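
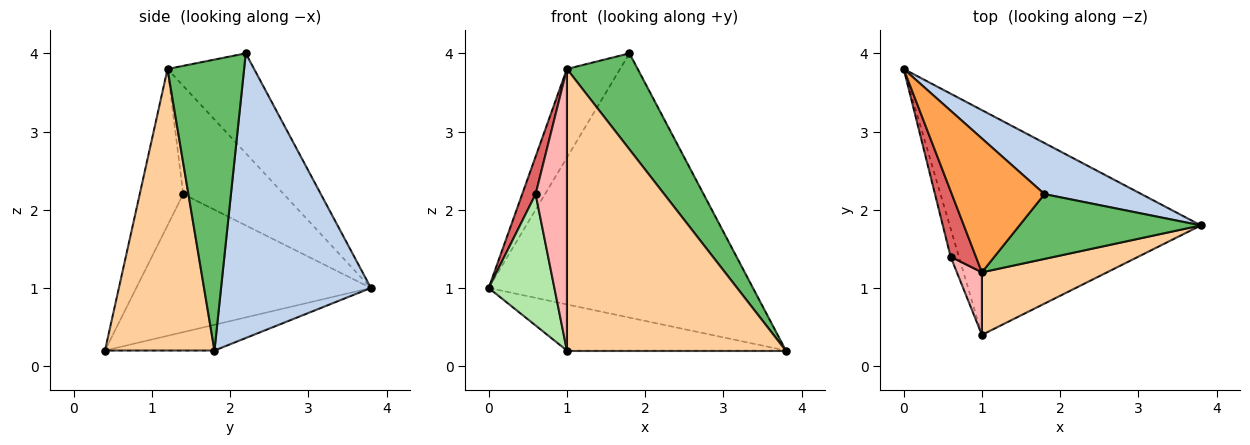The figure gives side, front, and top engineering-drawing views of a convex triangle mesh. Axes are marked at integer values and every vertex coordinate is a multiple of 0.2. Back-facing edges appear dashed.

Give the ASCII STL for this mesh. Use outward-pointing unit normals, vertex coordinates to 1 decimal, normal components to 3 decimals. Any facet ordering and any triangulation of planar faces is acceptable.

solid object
 facet normal -0.100 0.200 -0.975
  outer loop
   vertex 1.0 0.4 0.2
   vertex 0.0 3.8 1.0
   vertex 3.8 1.8 0.2
  endloop
 endfacet
 facet normal 0.486 0.858 0.166
  outer loop
   vertex 1.8 2.2 4.0
   vertex 3.8 1.8 0.2
   vertex 0.0 3.8 1.0
  endloop
 endfacet
 facet normal -0.668 0.411 0.620
  outer loop
   vertex 1.0 1.2 3.8
   vertex 1.8 2.2 4.0
   vertex 0.0 3.8 1.0
  endloop
 endfacet
 facet normal 0.439 -0.877 0.195
  outer loop
   vertex 1.0 1.2 3.8
   vertex 1.0 0.4 0.2
   vertex 3.8 1.8 0.2
  endloop
 endfacet
 facet normal 0.668 -0.617 0.416
  outer loop
   vertex 1.0 1.2 3.8
   vertex 3.8 1.8 0.2
   vertex 1.8 2.2 4.0
  endloop
 endfacet
 facet normal -0.961 -0.269 -0.058
  outer loop
   vertex 0.6 1.4 2.2
   vertex 0.0 3.8 1.0
   vertex 1.0 0.4 0.2
  endloop
 endfacet
 facet normal -0.966 -0.129 0.225
  outer loop
   vertex 0.6 1.4 2.2
   vertex 1.0 1.2 3.8
   vertex 0.0 3.8 1.0
  endloop
 endfacet
 facet normal -0.805 -0.579 0.129
  outer loop
   vertex 0.6 1.4 2.2
   vertex 1.0 0.4 0.2
   vertex 1.0 1.2 3.8
  endloop
 endfacet
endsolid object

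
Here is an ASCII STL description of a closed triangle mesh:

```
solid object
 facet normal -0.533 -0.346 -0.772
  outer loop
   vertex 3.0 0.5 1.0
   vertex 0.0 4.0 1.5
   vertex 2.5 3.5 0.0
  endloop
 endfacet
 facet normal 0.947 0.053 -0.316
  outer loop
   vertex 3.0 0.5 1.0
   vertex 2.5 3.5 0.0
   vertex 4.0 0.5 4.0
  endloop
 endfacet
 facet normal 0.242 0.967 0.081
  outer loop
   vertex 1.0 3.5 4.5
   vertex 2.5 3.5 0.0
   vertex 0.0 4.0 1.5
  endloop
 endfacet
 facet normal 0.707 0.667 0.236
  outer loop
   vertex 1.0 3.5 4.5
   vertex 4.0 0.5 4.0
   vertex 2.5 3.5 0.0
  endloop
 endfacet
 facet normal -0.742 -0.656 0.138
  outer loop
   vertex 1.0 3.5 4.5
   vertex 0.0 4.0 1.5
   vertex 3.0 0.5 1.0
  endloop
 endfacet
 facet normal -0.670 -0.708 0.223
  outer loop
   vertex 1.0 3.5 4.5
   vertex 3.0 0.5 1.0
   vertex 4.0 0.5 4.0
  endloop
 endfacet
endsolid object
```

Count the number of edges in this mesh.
9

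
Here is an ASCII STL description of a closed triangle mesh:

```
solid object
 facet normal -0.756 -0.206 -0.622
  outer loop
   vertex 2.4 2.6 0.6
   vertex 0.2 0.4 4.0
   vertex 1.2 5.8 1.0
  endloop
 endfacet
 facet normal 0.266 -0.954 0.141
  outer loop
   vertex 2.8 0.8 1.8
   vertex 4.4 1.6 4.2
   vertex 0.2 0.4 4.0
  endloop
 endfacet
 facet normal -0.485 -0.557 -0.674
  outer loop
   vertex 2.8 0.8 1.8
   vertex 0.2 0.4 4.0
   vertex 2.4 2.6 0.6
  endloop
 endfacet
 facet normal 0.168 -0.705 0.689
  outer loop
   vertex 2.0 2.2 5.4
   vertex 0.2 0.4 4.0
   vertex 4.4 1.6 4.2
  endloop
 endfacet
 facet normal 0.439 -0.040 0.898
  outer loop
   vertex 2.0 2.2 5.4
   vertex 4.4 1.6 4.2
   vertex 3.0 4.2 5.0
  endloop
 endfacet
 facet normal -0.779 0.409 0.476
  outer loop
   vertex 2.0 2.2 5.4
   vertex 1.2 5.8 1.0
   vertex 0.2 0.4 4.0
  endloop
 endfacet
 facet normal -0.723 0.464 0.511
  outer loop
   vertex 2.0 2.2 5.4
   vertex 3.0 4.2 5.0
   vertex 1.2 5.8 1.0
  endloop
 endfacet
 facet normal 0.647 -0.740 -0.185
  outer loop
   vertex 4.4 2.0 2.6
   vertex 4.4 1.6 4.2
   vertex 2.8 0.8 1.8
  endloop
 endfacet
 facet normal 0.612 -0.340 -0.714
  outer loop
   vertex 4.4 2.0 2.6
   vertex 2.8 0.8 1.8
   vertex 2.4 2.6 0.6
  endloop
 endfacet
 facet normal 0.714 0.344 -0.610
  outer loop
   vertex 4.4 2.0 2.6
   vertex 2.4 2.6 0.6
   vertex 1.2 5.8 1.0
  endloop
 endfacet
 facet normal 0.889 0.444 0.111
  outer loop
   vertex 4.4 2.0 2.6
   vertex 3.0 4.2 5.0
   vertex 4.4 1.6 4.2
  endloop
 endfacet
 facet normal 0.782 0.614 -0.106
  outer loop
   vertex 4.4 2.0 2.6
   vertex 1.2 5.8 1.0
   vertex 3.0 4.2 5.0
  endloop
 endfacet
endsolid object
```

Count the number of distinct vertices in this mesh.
8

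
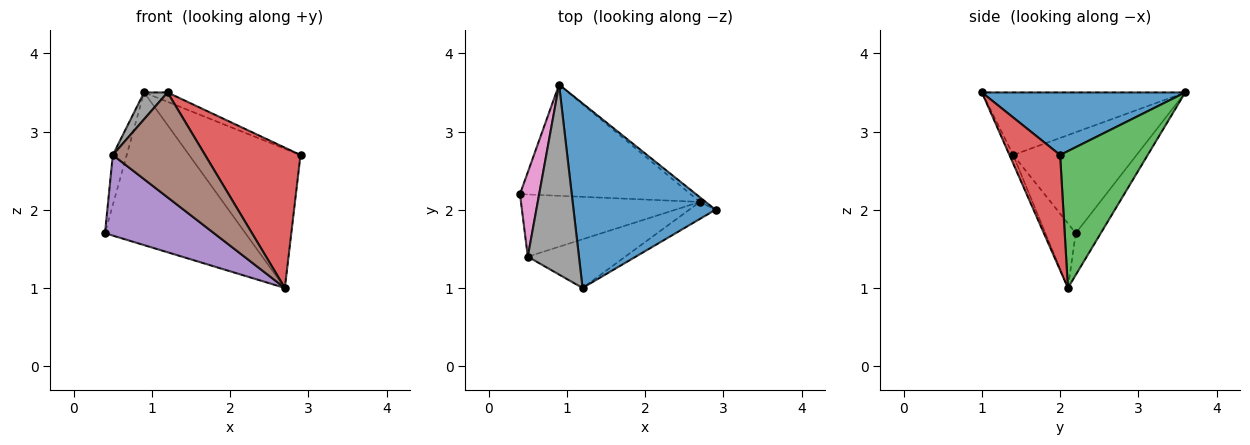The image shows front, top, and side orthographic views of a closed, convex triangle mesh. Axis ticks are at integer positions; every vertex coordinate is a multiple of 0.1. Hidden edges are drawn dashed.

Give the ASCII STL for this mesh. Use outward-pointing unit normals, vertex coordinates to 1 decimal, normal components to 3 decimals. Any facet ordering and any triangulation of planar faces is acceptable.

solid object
 facet normal 0.403 0.046 0.914
  outer loop
   vertex 1.2 1.0 3.5
   vertex 2.9 2.0 2.7
   vertex 0.9 3.6 3.5
  endloop
 endfacet
 facet normal -0.143 0.800 -0.583
  outer loop
   vertex 2.7 2.1 1.0
   vertex 0.4 2.2 1.7
   vertex 0.9 3.6 3.5
  endloop
 endfacet
 facet normal 0.618 0.786 -0.026
  outer loop
   vertex 2.7 2.1 1.0
   vertex 0.9 3.6 3.5
   vertex 2.9 2.0 2.7
  endloop
 endfacet
 facet normal 0.466 -0.878 -0.107
  outer loop
   vertex 2.7 2.1 1.0
   vertex 2.9 2.0 2.7
   vertex 1.2 1.0 3.5
  endloop
 endfacet
 facet normal -0.215 -0.773 -0.597
  outer loop
   vertex 0.5 1.4 2.7
   vertex 0.4 2.2 1.7
   vertex 2.7 2.1 1.0
  endloop
 endfacet
 facet normal -0.037 -0.906 -0.421
  outer loop
   vertex 0.5 1.4 2.7
   vertex 2.7 2.1 1.0
   vertex 1.2 1.0 3.5
  endloop
 endfacet
 facet normal -0.976 0.110 0.186
  outer loop
   vertex 0.5 1.4 2.7
   vertex 0.9 3.6 3.5
   vertex 0.4 2.2 1.7
  endloop
 endfacet
 facet normal -0.771 -0.089 0.630
  outer loop
   vertex 0.5 1.4 2.7
   vertex 1.2 1.0 3.5
   vertex 0.9 3.6 3.5
  endloop
 endfacet
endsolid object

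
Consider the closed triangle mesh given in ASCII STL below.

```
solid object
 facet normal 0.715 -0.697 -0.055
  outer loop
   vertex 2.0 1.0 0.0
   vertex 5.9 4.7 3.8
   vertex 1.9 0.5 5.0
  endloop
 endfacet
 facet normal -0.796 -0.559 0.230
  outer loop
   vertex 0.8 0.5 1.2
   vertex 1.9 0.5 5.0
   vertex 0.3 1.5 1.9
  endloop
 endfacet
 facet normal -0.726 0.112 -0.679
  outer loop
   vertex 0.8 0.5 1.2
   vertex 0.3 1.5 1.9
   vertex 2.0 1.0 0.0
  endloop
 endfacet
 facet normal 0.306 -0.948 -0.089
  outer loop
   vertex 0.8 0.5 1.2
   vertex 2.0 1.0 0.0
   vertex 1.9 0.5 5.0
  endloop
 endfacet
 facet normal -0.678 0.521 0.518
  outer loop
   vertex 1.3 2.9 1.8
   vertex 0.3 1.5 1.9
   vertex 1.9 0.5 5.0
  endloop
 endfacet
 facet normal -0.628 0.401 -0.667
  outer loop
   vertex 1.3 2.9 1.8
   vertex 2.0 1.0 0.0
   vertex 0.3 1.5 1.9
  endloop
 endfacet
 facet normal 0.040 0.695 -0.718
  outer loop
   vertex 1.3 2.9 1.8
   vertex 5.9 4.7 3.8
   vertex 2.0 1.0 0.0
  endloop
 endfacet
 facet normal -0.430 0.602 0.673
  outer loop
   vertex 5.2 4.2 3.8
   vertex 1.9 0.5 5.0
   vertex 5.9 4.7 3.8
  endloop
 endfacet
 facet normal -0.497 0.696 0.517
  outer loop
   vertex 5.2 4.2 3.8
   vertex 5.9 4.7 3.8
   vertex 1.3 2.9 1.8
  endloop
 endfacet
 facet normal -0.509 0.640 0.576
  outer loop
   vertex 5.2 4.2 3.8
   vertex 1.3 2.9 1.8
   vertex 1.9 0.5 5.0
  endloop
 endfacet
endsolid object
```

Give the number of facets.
10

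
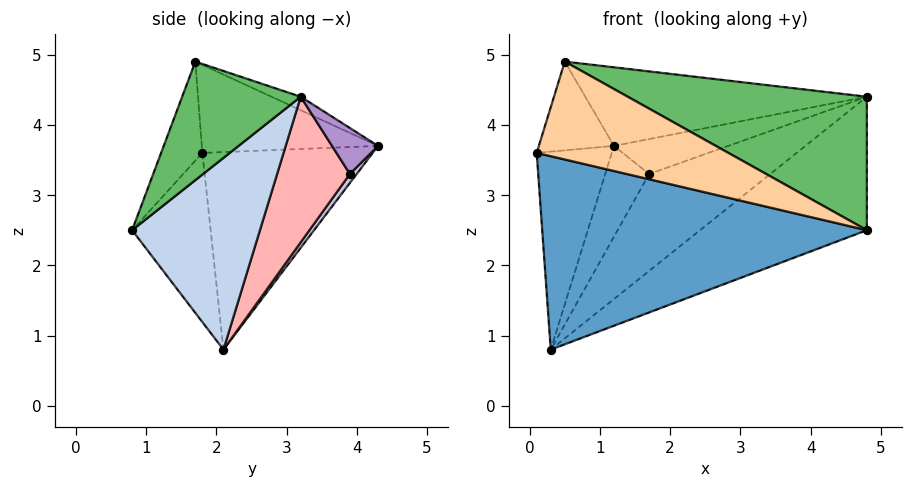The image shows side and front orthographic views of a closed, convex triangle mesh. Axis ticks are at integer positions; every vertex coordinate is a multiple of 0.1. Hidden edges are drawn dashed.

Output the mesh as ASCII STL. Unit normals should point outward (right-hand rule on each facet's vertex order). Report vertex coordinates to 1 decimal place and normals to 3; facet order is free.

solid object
 facet normal -0.233 -0.965 -0.120
  outer loop
   vertex 0.3 2.1 0.8
   vertex 4.8 0.8 2.5
   vertex 0.1 1.8 3.6
  endloop
 endfacet
 facet normal 0.429 0.561 -0.708
  outer loop
   vertex 0.3 2.1 0.8
   vertex 4.8 3.2 4.4
   vertex 4.8 0.8 2.5
  endloop
 endfacet
 facet normal -0.915 0.403 -0.022
  outer loop
   vertex 1.2 4.3 3.7
   vertex 0.3 2.1 0.8
   vertex 0.1 1.8 3.6
  endloop
 endfacet
 facet normal -0.210 -0.978 -0.010
  outer loop
   vertex 0.5 1.7 4.9
   vertex 0.1 1.8 3.6
   vertex 4.8 0.8 2.5
  endloop
 endfacet
 facet normal 0.294 -0.593 0.749
  outer loop
   vertex 0.5 1.7 4.9
   vertex 4.8 0.8 2.5
   vertex 4.8 3.2 4.4
  endloop
 endfacet
 facet normal -0.878 0.374 0.299
  outer loop
   vertex 0.5 1.7 4.9
   vertex 1.2 4.3 3.7
   vertex 0.1 1.8 3.6
  endloop
 endfacet
 facet normal -0.045 0.429 0.902
  outer loop
   vertex 0.5 1.7 4.9
   vertex 4.8 3.2 4.4
   vertex 1.2 4.3 3.7
  endloop
 endfacet
 facet normal 0.382 0.635 -0.671
  outer loop
   vertex 1.7 3.9 3.3
   vertex 4.8 3.2 4.4
   vertex 0.3 2.1 0.8
  endloop
 endfacet
 facet normal 0.339 0.842 -0.419
  outer loop
   vertex 1.7 3.9 3.3
   vertex 1.2 4.3 3.7
   vertex 4.8 3.2 4.4
  endloop
 endfacet
 facet normal 0.120 0.773 -0.623
  outer loop
   vertex 1.7 3.9 3.3
   vertex 0.3 2.1 0.8
   vertex 1.2 4.3 3.7
  endloop
 endfacet
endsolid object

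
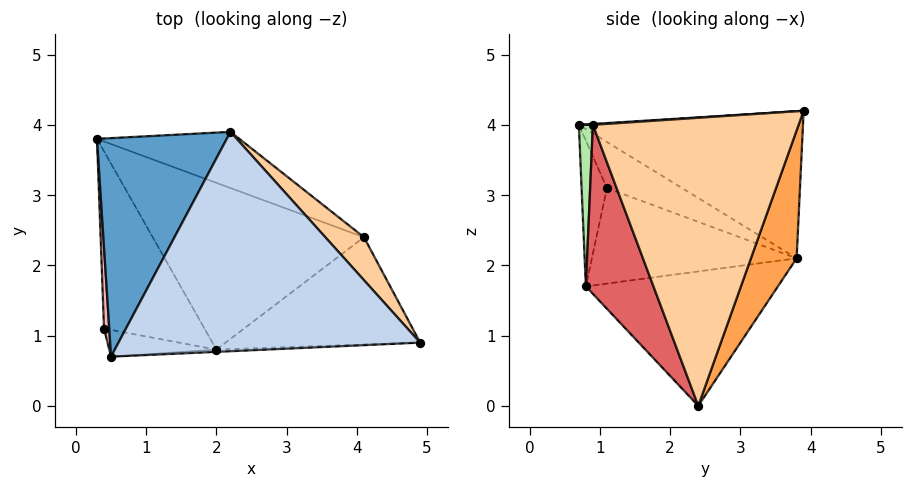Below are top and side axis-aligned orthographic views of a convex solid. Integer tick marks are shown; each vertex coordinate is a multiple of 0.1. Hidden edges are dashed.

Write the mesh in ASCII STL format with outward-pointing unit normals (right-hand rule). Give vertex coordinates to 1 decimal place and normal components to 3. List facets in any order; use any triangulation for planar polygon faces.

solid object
 facet normal -0.706 0.336 0.623
  outer loop
   vertex 2.2 3.9 4.2
   vertex 0.3 3.8 2.1
   vertex 0.5 0.7 4.0
  endloop
 endfacet
 facet normal 0.003 -0.064 0.998
  outer loop
   vertex 2.2 3.9 4.2
   vertex 0.5 0.7 4.0
   vertex 4.9 0.9 4.0
  endloop
 endfacet
 facet normal 0.216 0.946 -0.240
  outer loop
   vertex 2.2 3.9 4.2
   vertex 4.1 2.4 0.0
   vertex 0.3 3.8 2.1
  endloop
 endfacet
 facet normal 0.743 0.662 0.100
  outer loop
   vertex 2.2 3.9 4.2
   vertex 4.9 0.9 4.0
   vertex 4.1 2.4 0.0
  endloop
 endfacet
 facet normal -0.527 -0.188 -0.829
  outer loop
   vertex 2.0 0.8 1.7
   vertex 0.3 3.8 2.1
   vertex 4.1 2.4 0.0
  endloop
 endfacet
 facet normal 0.045 -0.999 -0.014
  outer loop
   vertex 2.0 0.8 1.7
   vertex 4.9 0.9 4.0
   vertex 0.5 0.7 4.0
  endloop
 endfacet
 facet normal 0.338 -0.857 -0.389
  outer loop
   vertex 2.0 0.8 1.7
   vertex 4.1 2.4 0.0
   vertex 4.9 0.9 4.0
  endloop
 endfacet
 facet normal -0.994 0.005 0.113
  outer loop
   vertex 0.4 1.1 3.1
   vertex 0.5 0.7 4.0
   vertex 0.3 3.8 2.1
  endloop
 endfacet
 facet normal -0.661 -0.282 -0.695
  outer loop
   vertex 0.4 1.1 3.1
   vertex 0.3 3.8 2.1
   vertex 2.0 0.8 1.7
  endloop
 endfacet
 facet normal -0.440 -0.838 -0.323
  outer loop
   vertex 0.4 1.1 3.1
   vertex 2.0 0.8 1.7
   vertex 0.5 0.7 4.0
  endloop
 endfacet
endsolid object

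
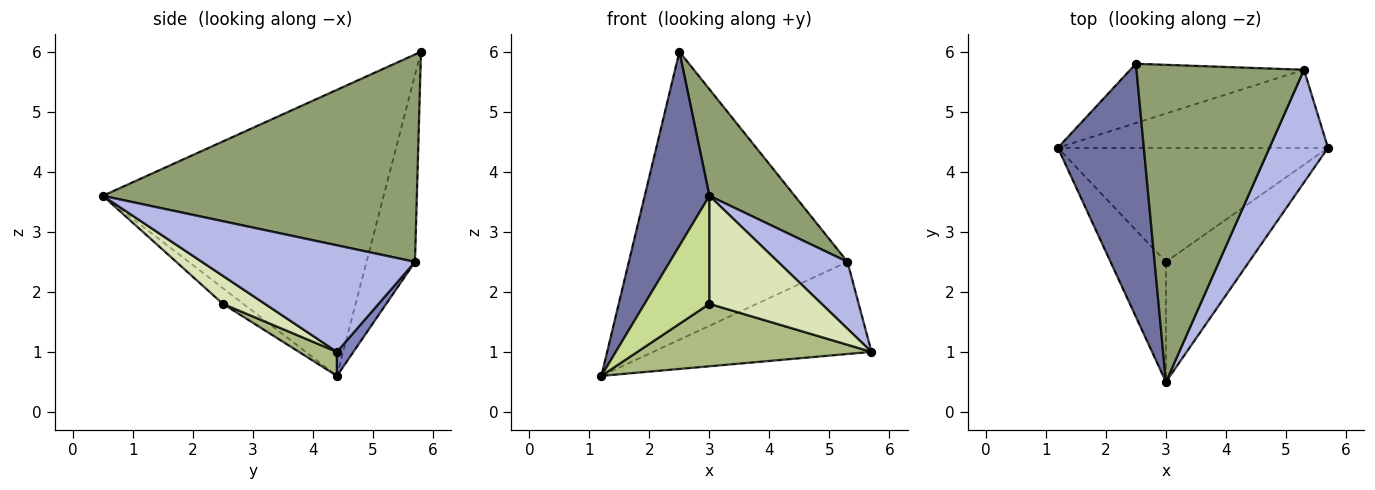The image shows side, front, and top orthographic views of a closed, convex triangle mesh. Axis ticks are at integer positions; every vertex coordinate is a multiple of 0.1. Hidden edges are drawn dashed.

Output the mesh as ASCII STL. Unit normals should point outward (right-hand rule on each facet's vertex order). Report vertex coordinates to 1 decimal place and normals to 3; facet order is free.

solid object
 facet normal -0.935 -0.215 0.281
  outer loop
   vertex 2.5 5.8 6.0
   vertex 1.2 4.4 0.6
   vertex 3.0 0.5 3.6
  endloop
 endfacet
 facet normal 0.057 0.762 -0.645
  outer loop
   vertex 5.3 5.7 2.5
   vertex 5.7 4.4 1.0
   vertex 1.2 4.4 0.6
  endloop
 endfacet
 facet normal -0.212 0.957 -0.197
  outer loop
   vertex 5.3 5.7 2.5
   vertex 1.2 4.4 0.6
   vertex 2.5 5.8 6.0
  endloop
 endfacet
 facet normal 0.843 -0.275 0.463
  outer loop
   vertex 5.3 5.7 2.5
   vertex 3.0 0.5 3.6
   vertex 5.7 4.4 1.0
  endloop
 endfacet
 facet normal 0.761 -0.207 0.615
  outer loop
   vertex 5.3 5.7 2.5
   vertex 2.5 5.8 6.0
   vertex 3.0 0.5 3.6
  endloop
 endfacet
 facet normal 0.078 -0.479 -0.875
  outer loop
   vertex 3.0 2.5 1.8
   vertex 1.2 4.4 0.6
   vertex 5.7 4.4 1.0
  endloop
 endfacet
 facet normal -0.206 -0.655 -0.727
  outer loop
   vertex 3.0 2.5 1.8
   vertex 3.0 0.5 3.6
   vertex 1.2 4.4 0.6
  endloop
 endfacet
 facet normal 0.243 -0.649 -0.721
  outer loop
   vertex 3.0 2.5 1.8
   vertex 5.7 4.4 1.0
   vertex 3.0 0.5 3.6
  endloop
 endfacet
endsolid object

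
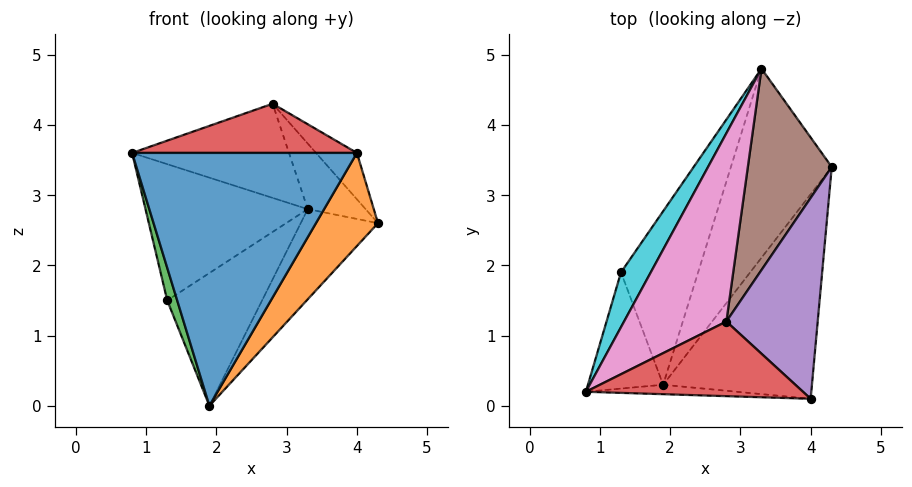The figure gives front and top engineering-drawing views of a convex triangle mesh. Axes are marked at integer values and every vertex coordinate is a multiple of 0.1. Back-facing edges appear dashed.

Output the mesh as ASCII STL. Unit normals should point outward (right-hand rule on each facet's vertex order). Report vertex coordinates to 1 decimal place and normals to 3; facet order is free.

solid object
 facet normal -0.031 -0.999 -0.037
  outer loop
   vertex 1.9 0.3 0.0
   vertex 4.0 0.1 3.6
   vertex 0.8 0.2 3.6
  endloop
 endfacet
 facet normal 0.836 -0.227 -0.500
  outer loop
   vertex 1.9 0.3 0.0
   vertex 4.3 3.4 2.6
   vertex 4.0 0.1 3.6
  endloop
 endfacet
 facet normal -0.952 -0.082 -0.293
  outer loop
   vertex 1.3 1.9 1.5
   vertex 1.9 0.3 0.0
   vertex 0.8 0.2 3.6
  endloop
 endfacet
 facet normal -0.017 -0.550 0.835
  outer loop
   vertex 2.8 1.2 4.3
   vertex 0.8 0.2 3.6
   vertex 4.0 0.1 3.6
  endloop
 endfacet
 facet normal 0.612 0.178 0.770
  outer loop
   vertex 2.8 1.2 4.3
   vertex 4.0 0.1 3.6
   vertex 4.3 3.4 2.6
  endloop
 endfacet
 facet normal 0.529 0.263 0.807
  outer loop
   vertex 3.3 4.8 2.8
   vertex 2.8 1.2 4.3
   vertex 4.3 3.4 2.6
  endloop
 endfacet
 facet normal -0.473 0.394 0.788
  outer loop
   vertex 3.3 4.8 2.8
   vertex 0.8 0.2 3.6
   vertex 2.8 1.2 4.3
  endloop
 endfacet
 facet normal 0.389 0.397 -0.832
  outer loop
   vertex 3.3 4.8 2.8
   vertex 4.3 3.4 2.6
   vertex 1.9 0.3 0.0
  endloop
 endfacet
 facet normal -0.343 0.571 -0.746
  outer loop
   vertex 3.3 4.8 2.8
   vertex 1.9 0.3 0.0
   vertex 1.3 1.9 1.5
  endloop
 endfacet
 facet normal -0.846 0.494 0.199
  outer loop
   vertex 3.3 4.8 2.8
   vertex 1.3 1.9 1.5
   vertex 0.8 0.2 3.6
  endloop
 endfacet
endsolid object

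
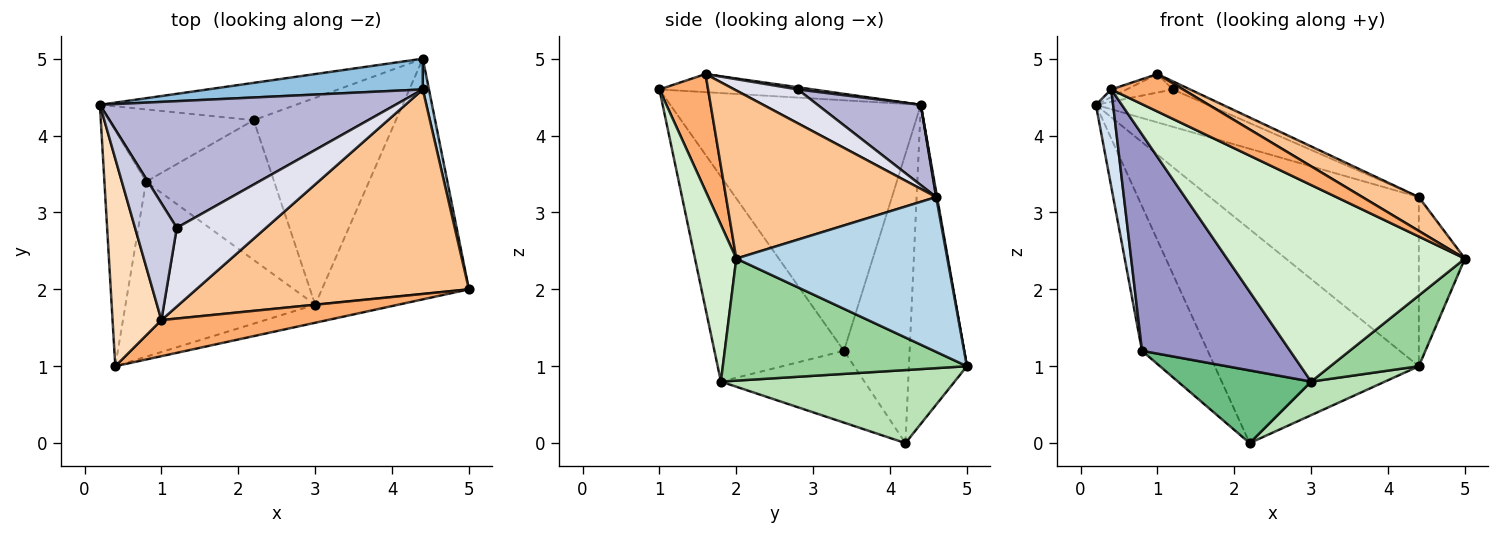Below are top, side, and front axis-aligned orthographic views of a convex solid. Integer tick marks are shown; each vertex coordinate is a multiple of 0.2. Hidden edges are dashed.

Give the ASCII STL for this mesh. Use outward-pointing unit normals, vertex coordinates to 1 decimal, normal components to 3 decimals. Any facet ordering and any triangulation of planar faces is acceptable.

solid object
 facet normal -0.270 0.949 -0.166
  outer loop
   vertex 4.4 5.0 1.0
   vertex 2.2 4.2 0.0
   vertex 0.2 4.4 4.4
  endloop
 endfacet
 facet normal 0.004 0.984 0.179
  outer loop
   vertex 4.4 4.6 3.2
   vertex 4.4 5.0 1.0
   vertex 0.2 4.4 4.4
  endloop
 endfacet
 facet normal 0.976 0.213 0.039
  outer loop
   vertex 4.4 4.6 3.2
   vertex 5.0 2.0 2.4
   vertex 4.4 5.0 1.0
  endloop
 endfacet
 facet normal -0.984 -0.068 -0.163
  outer loop
   vertex 0.8 3.4 1.2
   vertex 0.4 1.0 4.6
   vertex 0.2 4.4 4.4
  endloop
 endfacet
 facet normal -0.667 0.667 -0.333
  outer loop
   vertex 0.8 3.4 1.2
   vertex 0.2 4.4 4.4
   vertex 2.2 4.2 0.0
  endloop
 endfacet
 facet normal 0.439 -0.647 0.624
  outer loop
   vertex 1.0 1.6 4.8
   vertex 0.4 1.0 4.6
   vertex 5.0 2.0 2.4
  endloop
 endfacet
 facet normal 0.520 -0.139 0.843
  outer loop
   vertex 1.0 1.6 4.8
   vertex 5.0 2.0 2.4
   vertex 4.4 4.6 3.2
  endloop
 endfacet
 facet normal -0.347 0.035 0.937
  outer loop
   vertex 1.0 1.6 4.8
   vertex 0.2 4.4 4.4
   vertex 0.4 1.0 4.6
  endloop
 endfacet
 facet normal -0.445 -0.413 -0.795
  outer loop
   vertex 3.0 1.8 0.8
   vertex 0.8 3.4 1.2
   vertex 2.2 4.2 0.0
  endloop
 endfacet
 facet normal 0.622 -0.225 -0.750
  outer loop
   vertex 3.0 1.8 0.8
   vertex 4.4 5.0 1.0
   vertex 5.0 2.0 2.4
  endloop
 endfacet
 facet normal 0.452 -0.143 -0.880
  outer loop
   vertex 3.0 1.8 0.8
   vertex 2.2 4.2 0.0
   vertex 4.4 5.0 1.0
  endloop
 endfacet
 facet normal 0.170 -0.981 -0.090
  outer loop
   vertex 3.0 1.8 0.8
   vertex 5.0 2.0 2.4
   vertex 0.4 1.0 4.6
  endloop
 endfacet
 facet normal -0.562 -0.643 -0.520
  outer loop
   vertex 3.0 1.8 0.8
   vertex 0.4 1.0 4.6
   vertex 0.8 3.4 1.2
  endloop
 endfacet
 facet normal 0.252 0.274 0.928
  outer loop
   vertex 1.2 2.8 4.6
   vertex 4.4 4.6 3.2
   vertex 0.2 4.4 4.4
  endloop
 endfacet
 facet normal 0.052 0.156 0.986
  outer loop
   vertex 1.2 2.8 4.6
   vertex 0.2 4.4 4.4
   vertex 1.0 1.6 4.8
  endloop
 endfacet
 facet normal 0.353 0.096 0.931
  outer loop
   vertex 1.2 2.8 4.6
   vertex 1.0 1.6 4.8
   vertex 4.4 4.6 3.2
  endloop
 endfacet
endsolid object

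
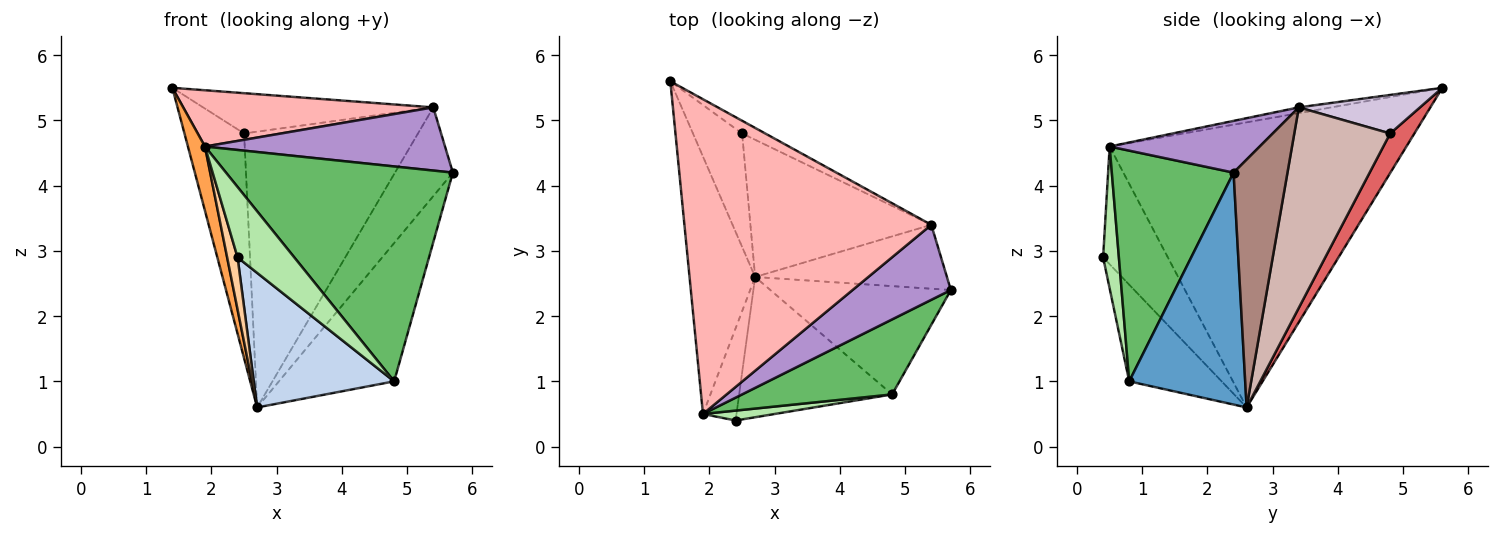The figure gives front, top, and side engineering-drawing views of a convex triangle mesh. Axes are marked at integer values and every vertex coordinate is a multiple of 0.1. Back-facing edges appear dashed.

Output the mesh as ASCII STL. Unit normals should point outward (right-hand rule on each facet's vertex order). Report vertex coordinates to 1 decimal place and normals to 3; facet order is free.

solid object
 facet normal 0.621 0.617 -0.483
  outer loop
   vertex 4.8 0.8 1.0
   vertex 2.7 2.6 0.6
   vertex 5.7 2.4 4.2
  endloop
 endfacet
 facet normal -0.415 -0.630 -0.657
  outer loop
   vertex 4.8 0.8 1.0
   vertex 2.4 0.4 2.9
   vertex 2.7 2.6 0.6
  endloop
 endfacet
 facet normal -0.973 -0.056 -0.224
  outer loop
   vertex 1.9 0.5 4.6
   vertex 1.4 5.6 5.5
   vertex 2.7 2.6 0.6
  endloop
 endfacet
 facet normal -0.950 -0.153 -0.271
  outer loop
   vertex 1.9 0.5 4.6
   vertex 2.7 2.6 0.6
   vertex 2.4 0.4 2.9
  endloop
 endfacet
 facet normal 0.452 -0.842 0.294
  outer loop
   vertex 1.9 0.5 4.6
   vertex 4.8 0.8 1.0
   vertex 5.7 2.4 4.2
  endloop
 endfacet
 facet normal 0.265 -0.955 0.134
  outer loop
   vertex 1.9 0.5 4.6
   vertex 2.4 0.4 2.9
   vertex 4.8 0.8 1.0
  endloop
 endfacet
 facet normal 0.341 0.839 -0.423
  outer loop
   vertex 2.5 4.8 4.8
   vertex 2.7 2.6 0.6
   vertex 1.4 5.6 5.5
  endloop
 endfacet
 facet normal -0.023 -0.176 0.984
  outer loop
   vertex 5.4 3.4 5.2
   vertex 1.4 5.6 5.5
   vertex 1.9 0.5 4.6
  endloop
 endfacet
 facet normal 0.373 -0.598 0.710
  outer loop
   vertex 5.4 3.4 5.2
   vertex 1.9 0.5 4.6
   vertex 5.7 2.4 4.2
  endloop
 endfacet
 facet normal 0.449 0.852 -0.269
  outer loop
   vertex 5.4 3.4 5.2
   vertex 2.5 4.8 4.8
   vertex 1.4 5.6 5.5
  endloop
 endfacet
 facet normal 0.603 0.647 -0.466
  outer loop
   vertex 5.4 3.4 5.2
   vertex 5.7 2.4 4.2
   vertex 2.7 2.6 0.6
  endloop
 endfacet
 facet normal 0.443 0.803 -0.399
  outer loop
   vertex 5.4 3.4 5.2
   vertex 2.7 2.6 0.6
   vertex 2.5 4.8 4.8
  endloop
 endfacet
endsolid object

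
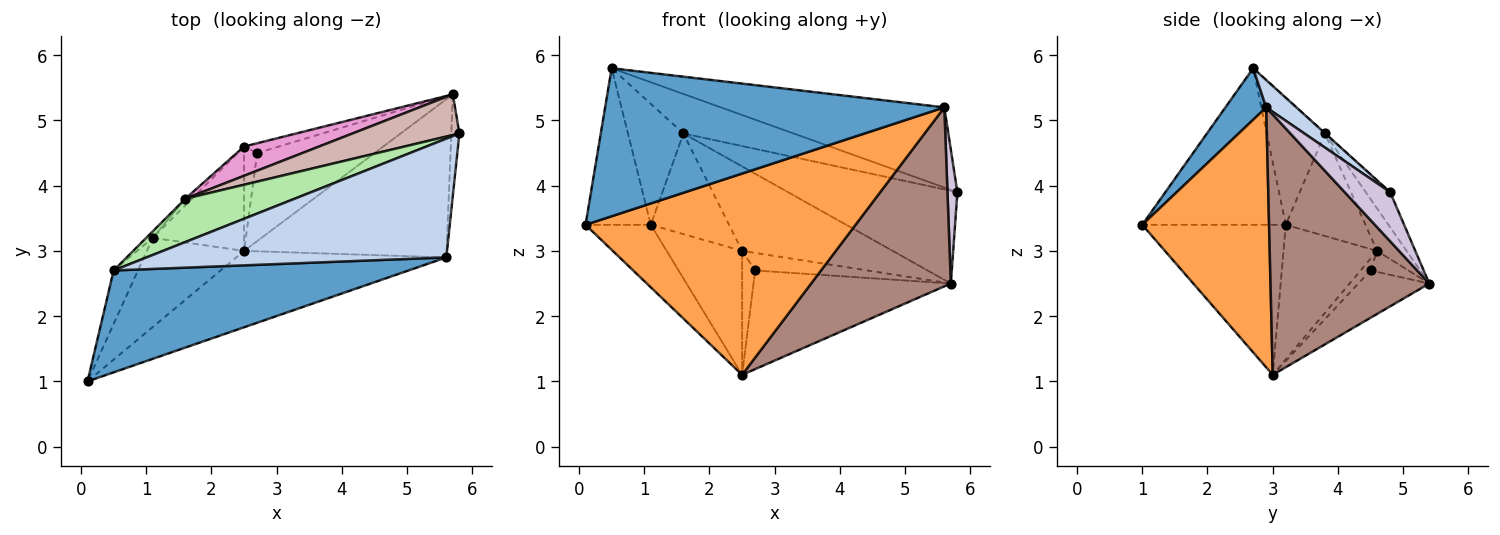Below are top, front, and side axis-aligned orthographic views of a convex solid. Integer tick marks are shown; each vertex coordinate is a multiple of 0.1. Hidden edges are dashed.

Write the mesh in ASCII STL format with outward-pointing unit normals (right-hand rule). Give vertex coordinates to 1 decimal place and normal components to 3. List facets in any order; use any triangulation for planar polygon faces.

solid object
 facet normal 0.099 -0.820 0.564
  outer loop
   vertex 5.6 2.9 5.2
   vertex 0.5 2.7 5.8
   vertex 0.1 1.0 3.4
  endloop
 endfacet
 facet normal 0.075 0.558 0.827
  outer loop
   vertex 5.6 2.9 5.2
   vertex 5.8 4.8 3.9
   vertex 0.5 2.7 5.8
  endloop
 endfacet
 facet normal 0.402 -0.856 -0.325
  outer loop
   vertex 5.6 2.9 5.2
   vertex 0.1 1.0 3.4
   vertex 2.5 3.0 1.1
  endloop
 endfacet
 facet normal -0.901 0.410 -0.140
  outer loop
   vertex 1.1 3.2 3.4
   vertex 0.1 1.0 3.4
   vertex 0.5 2.7 5.8
  endloop
 endfacet
 facet normal -0.784 0.356 -0.508
  outer loop
   vertex 1.1 3.2 3.4
   vertex 2.5 3.0 1.1
   vertex 0.1 1.0 3.4
  endloop
 endfacet
 facet normal -0.002 0.674 0.739
  outer loop
   vertex 1.6 3.8 4.8
   vertex 0.5 2.7 5.8
   vertex 5.8 4.8 3.9
  endloop
 endfacet
 facet normal -0.723 0.690 -0.037
  outer loop
   vertex 1.6 3.8 4.8
   vertex 1.1 3.2 3.4
   vertex 0.5 2.7 5.8
  endloop
 endfacet
 facet normal -0.688 0.555 -0.467
  outer loop
   vertex 2.5 4.6 3.0
   vertex 2.5 3.0 1.1
   vertex 1.1 3.2 3.4
  endloop
 endfacet
 facet normal -0.713 0.700 -0.045
  outer loop
   vertex 2.5 4.6 3.0
   vertex 1.1 3.2 3.4
   vertex 1.6 3.8 4.8
  endloop
 endfacet
 facet normal 0.965 -0.210 -0.159
  outer loop
   vertex 5.7 5.4 2.5
   vertex 5.8 4.8 3.9
   vertex 5.6 2.9 5.2
  endloop
 endfacet
 facet normal 0.648 -0.570 -0.504
  outer loop
   vertex 5.7 5.4 2.5
   vertex 5.6 2.9 5.2
   vertex 2.5 3.0 1.1
  endloop
 endfacet
 facet normal -0.131 0.908 0.398
  outer loop
   vertex 5.7 5.4 2.5
   vertex 1.6 3.8 4.8
   vertex 5.8 4.8 3.9
  endloop
 endfacet
 facet normal -0.182 0.929 0.322
  outer loop
   vertex 5.7 5.4 2.5
   vertex 2.5 4.6 3.0
   vertex 1.6 3.8 4.8
  endloop
 endfacet
 facet normal -0.504 0.661 -0.556
  outer loop
   vertex 2.7 4.5 2.7
   vertex 2.5 3.0 1.1
   vertex 2.5 4.6 3.0
  endloop
 endfacet
 facet normal -0.259 0.721 -0.643
  outer loop
   vertex 2.7 4.5 2.7
   vertex 5.7 5.4 2.5
   vertex 2.5 3.0 1.1
  endloop
 endfacet
 facet normal -0.282 0.838 -0.468
  outer loop
   vertex 2.7 4.5 2.7
   vertex 2.5 4.6 3.0
   vertex 5.7 5.4 2.5
  endloop
 endfacet
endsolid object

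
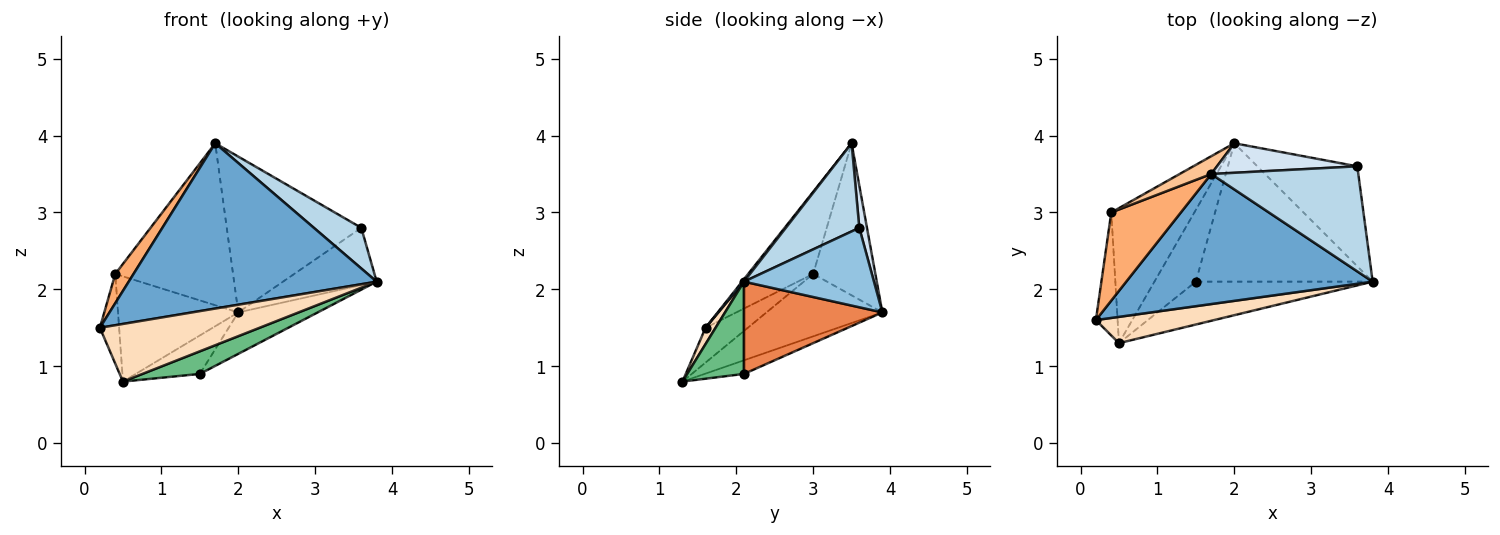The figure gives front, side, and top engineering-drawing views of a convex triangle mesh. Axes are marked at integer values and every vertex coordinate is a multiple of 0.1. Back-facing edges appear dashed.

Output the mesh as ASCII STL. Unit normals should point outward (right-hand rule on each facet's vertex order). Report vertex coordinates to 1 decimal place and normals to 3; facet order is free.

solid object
 facet normal 0.006 -0.786 0.618
  outer loop
   vertex 1.7 3.5 3.9
   vertex 0.2 1.6 1.5
   vertex 3.8 2.1 2.1
  endloop
 endfacet
 facet normal 0.568 0.409 -0.714
  outer loop
   vertex 3.6 3.6 2.8
   vertex 3.8 2.1 2.1
   vertex 2.0 3.9 1.7
  endloop
 endfacet
 facet normal 0.488 -0.315 0.814
  outer loop
   vertex 3.6 3.6 2.8
   vertex 1.7 3.5 3.9
   vertex 3.8 2.1 2.1
  endloop
 endfacet
 facet normal 0.056 0.981 0.186
  outer loop
   vertex 3.6 3.6 2.8
   vertex 2.0 3.9 1.7
   vertex 1.7 3.5 3.9
  endloop
 endfacet
 facet normal 0.447 0.257 -0.857
  outer loop
   vertex 1.5 2.1 0.9
   vertex 2.0 3.9 1.7
   vertex 3.8 2.1 2.1
  endloop
 endfacet
 facet normal -0.746 -0.209 0.632
  outer loop
   vertex 0.4 3.0 2.2
   vertex 0.2 1.6 1.5
   vertex 1.7 3.5 3.9
  endloop
 endfacet
 facet normal -0.465 0.880 0.097
  outer loop
   vertex 0.4 3.0 2.2
   vertex 1.7 3.5 3.9
   vertex 2.0 3.9 1.7
  endloop
 endfacet
 facet normal 0.057 -0.909 0.414
  outer loop
   vertex 0.5 1.3 0.8
   vertex 3.8 2.1 2.1
   vertex 0.2 1.6 1.5
  endloop
 endfacet
 facet normal 0.419 -0.423 -0.803
  outer loop
   vertex 0.5 1.3 0.8
   vertex 1.5 2.1 0.9
   vertex 3.8 2.1 2.1
  endloop
 endfacet
 facet normal -0.792 0.360 -0.494
  outer loop
   vertex 0.5 1.3 0.8
   vertex 0.2 1.6 1.5
   vertex 0.4 3.0 2.2
  endloop
 endfacet
 facet normal -0.278 0.454 -0.847
  outer loop
   vertex 0.5 1.3 0.8
   vertex 2.0 3.9 1.7
   vertex 1.5 2.1 0.9
  endloop
 endfacet
 facet normal -0.510 0.529 -0.679
  outer loop
   vertex 0.5 1.3 0.8
   vertex 0.4 3.0 2.2
   vertex 2.0 3.9 1.7
  endloop
 endfacet
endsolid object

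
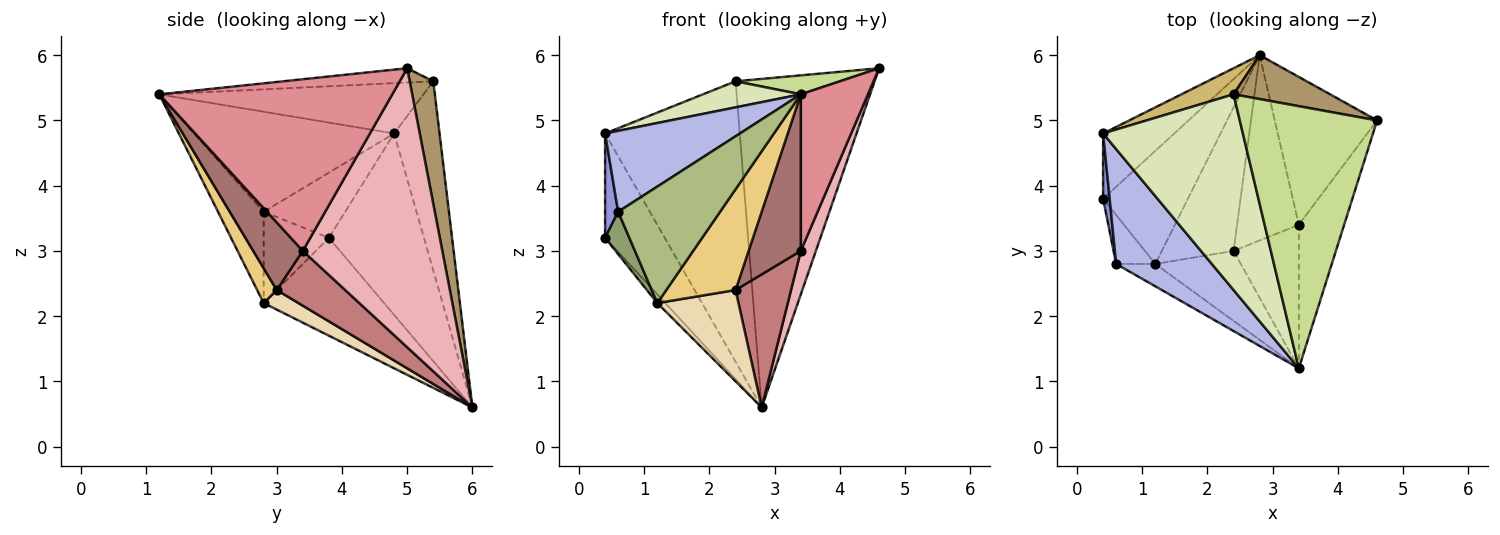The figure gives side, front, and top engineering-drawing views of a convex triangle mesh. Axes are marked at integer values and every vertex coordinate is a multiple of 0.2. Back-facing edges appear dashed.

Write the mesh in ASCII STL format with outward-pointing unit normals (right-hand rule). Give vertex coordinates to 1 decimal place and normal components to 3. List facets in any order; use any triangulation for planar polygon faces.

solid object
 facet normal -0.804 0.504 -0.315
  outer loop
   vertex 0.4 4.8 4.8
   vertex 2.8 6.0 0.6
   vertex 0.4 3.8 3.2
  endloop
 endfacet
 facet normal -0.755 0.050 -0.654
  outer loop
   vertex 1.2 2.8 2.2
   vertex 0.4 3.8 3.2
   vertex 2.8 6.0 0.6
  endloop
 endfacet
 facet normal -0.983 -0.157 0.098
  outer loop
   vertex 0.6 2.8 3.6
   vertex 0.4 4.8 4.8
   vertex 0.4 3.8 3.2
  endloop
 endfacet
 facet normal -0.650 -0.438 0.621
  outer loop
   vertex 0.6 2.8 3.6
   vertex 3.4 1.2 5.4
   vertex 0.4 4.8 4.8
  endloop
 endfacet
 facet normal -0.870 -0.323 -0.373
  outer loop
   vertex 0.6 2.8 3.6
   vertex 0.4 3.8 3.2
   vertex 1.2 2.8 2.2
  endloop
 endfacet
 facet normal -0.403 -0.899 -0.173
  outer loop
   vertex 0.6 2.8 3.6
   vertex 1.2 2.8 2.2
   vertex 3.4 1.2 5.4
  endloop
 endfacet
 facet normal -0.103 -0.072 0.992
  outer loop
   vertex 2.4 5.4 5.6
   vertex 3.4 1.2 5.4
   vertex 4.6 5.0 5.8
  endloop
 endfacet
 facet normal -0.336 -0.124 0.934
  outer loop
   vertex 2.4 5.4 5.6
   vertex 0.4 4.8 4.8
   vertex 3.4 1.2 5.4
  endloop
 endfacet
 facet normal 0.166 0.977 0.131
  outer loop
   vertex 2.4 5.4 5.6
   vertex 4.6 5.0 5.8
   vertex 2.8 6.0 0.6
  endloop
 endfacet
 facet normal -0.318 0.944 0.088
  outer loop
   vertex 2.4 5.4 5.6
   vertex 2.8 6.0 0.6
   vertex 0.4 4.8 4.8
  endloop
 endfacet
 facet normal 0.226 -0.800 -0.555
  outer loop
   vertex 2.4 3.0 2.4
   vertex 3.4 1.2 5.4
   vertex 1.2 2.8 2.2
  endloop
 endfacet
 facet normal 0.224 -0.523 -0.822
  outer loop
   vertex 2.4 3.0 2.4
   vertex 1.2 2.8 2.2
   vertex 2.8 6.0 0.6
  endloop
 endfacet
 facet normal 0.574 -0.604 -0.553
  outer loop
   vertex 3.4 3.4 3.0
   vertex 3.4 1.2 5.4
   vertex 2.4 3.0 2.4
  endloop
 endfacet
 facet normal 0.585 -0.473 -0.659
  outer loop
   vertex 3.4 3.4 3.0
   vertex 2.4 3.0 2.4
   vertex 2.8 6.0 0.6
  endloop
 endfacet
 facet normal 0.931 -0.268 -0.246
  outer loop
   vertex 3.4 3.4 3.0
   vertex 4.6 5.0 5.8
   vertex 3.4 1.2 5.4
  endloop
 endfacet
 facet normal 0.934 -0.101 -0.343
  outer loop
   vertex 3.4 3.4 3.0
   vertex 2.8 6.0 0.6
   vertex 4.6 5.0 5.8
  endloop
 endfacet
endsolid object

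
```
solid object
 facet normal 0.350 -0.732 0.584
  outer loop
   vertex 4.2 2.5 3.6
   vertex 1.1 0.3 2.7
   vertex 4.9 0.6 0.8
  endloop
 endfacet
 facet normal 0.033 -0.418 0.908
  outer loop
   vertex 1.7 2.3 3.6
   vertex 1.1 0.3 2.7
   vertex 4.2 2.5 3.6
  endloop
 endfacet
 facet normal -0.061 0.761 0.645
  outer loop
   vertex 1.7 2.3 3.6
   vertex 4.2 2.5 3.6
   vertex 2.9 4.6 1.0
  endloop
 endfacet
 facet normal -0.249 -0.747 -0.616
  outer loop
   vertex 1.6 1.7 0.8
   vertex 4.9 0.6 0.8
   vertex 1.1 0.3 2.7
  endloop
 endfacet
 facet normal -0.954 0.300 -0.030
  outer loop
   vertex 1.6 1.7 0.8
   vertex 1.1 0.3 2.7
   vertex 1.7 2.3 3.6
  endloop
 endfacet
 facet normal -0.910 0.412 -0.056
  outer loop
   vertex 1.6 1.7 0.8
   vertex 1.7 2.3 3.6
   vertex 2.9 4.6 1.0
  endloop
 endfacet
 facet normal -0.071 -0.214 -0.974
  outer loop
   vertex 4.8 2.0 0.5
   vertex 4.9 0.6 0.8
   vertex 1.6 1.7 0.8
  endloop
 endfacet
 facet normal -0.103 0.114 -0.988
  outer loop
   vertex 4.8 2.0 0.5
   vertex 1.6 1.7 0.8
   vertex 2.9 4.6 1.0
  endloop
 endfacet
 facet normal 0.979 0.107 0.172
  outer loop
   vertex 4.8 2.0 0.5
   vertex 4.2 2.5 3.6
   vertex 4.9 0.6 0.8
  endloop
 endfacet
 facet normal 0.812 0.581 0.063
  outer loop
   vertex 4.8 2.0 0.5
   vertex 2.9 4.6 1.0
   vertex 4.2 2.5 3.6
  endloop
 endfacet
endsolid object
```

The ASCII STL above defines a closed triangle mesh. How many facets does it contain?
10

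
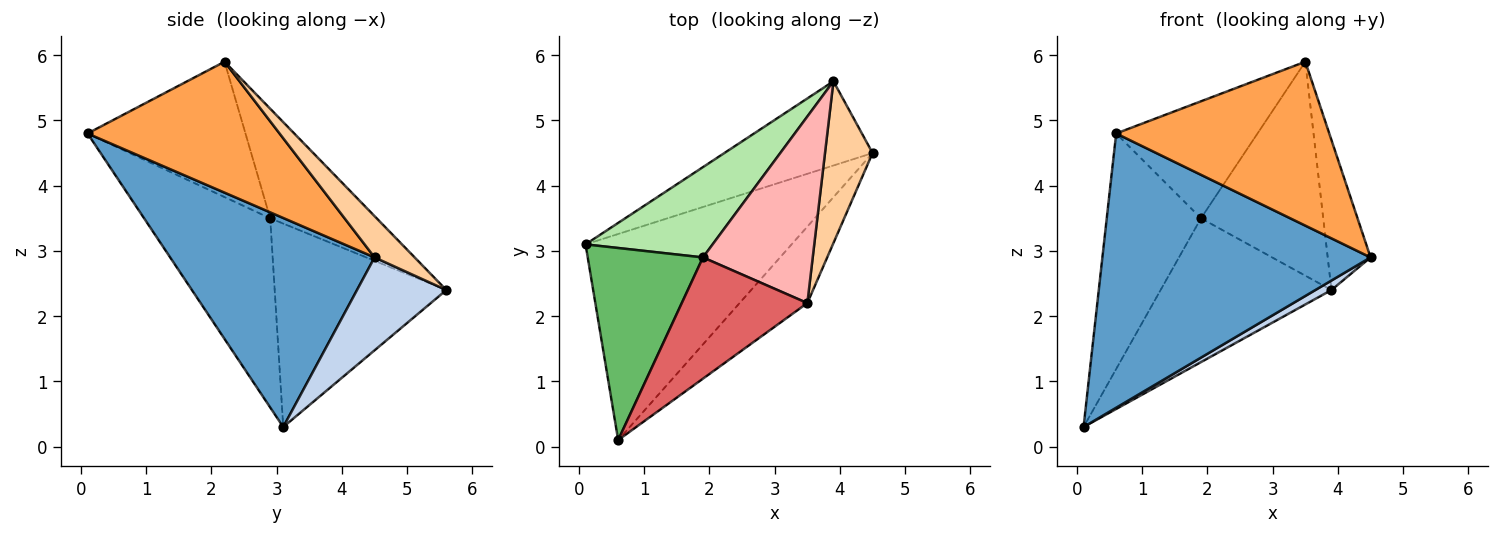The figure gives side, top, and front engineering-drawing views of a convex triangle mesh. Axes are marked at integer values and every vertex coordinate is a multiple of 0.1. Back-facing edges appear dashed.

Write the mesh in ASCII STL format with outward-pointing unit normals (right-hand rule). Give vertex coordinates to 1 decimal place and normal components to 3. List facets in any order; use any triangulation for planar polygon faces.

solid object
 facet normal 0.520 -0.683 -0.513
  outer loop
   vertex 0.6 0.1 4.8
   vertex 0.1 3.1 0.3
   vertex 4.5 4.5 2.9
  endloop
 endfacet
 facet normal 0.529 -0.095 -0.843
  outer loop
   vertex 3.9 5.6 2.4
   vertex 4.5 4.5 2.9
   vertex 0.1 3.1 0.3
  endloop
 endfacet
 facet normal 0.633 -0.702 -0.327
  outer loop
   vertex 3.5 2.2 5.9
   vertex 0.6 0.1 4.8
   vertex 4.5 4.5 2.9
  endloop
 endfacet
 facet normal 0.536 0.574 0.619
  outer loop
   vertex 3.5 2.2 5.9
   vertex 4.5 4.5 2.9
   vertex 3.9 5.6 2.4
  endloop
 endfacet
 facet normal -0.720 0.538 0.439
  outer loop
   vertex 1.9 2.9 3.5
   vertex 0.1 3.1 0.3
   vertex 0.6 0.1 4.8
  endloop
 endfacet
 facet normal -0.648 0.645 0.405
  outer loop
   vertex 1.9 2.9 3.5
   vertex 3.9 5.6 2.4
   vertex 0.1 3.1 0.3
  endloop
 endfacet
 facet normal -0.613 0.549 0.569
  outer loop
   vertex 1.9 2.9 3.5
   vertex 0.6 0.1 4.8
   vertex 3.5 2.2 5.9
  endloop
 endfacet
 facet normal -0.549 0.630 0.550
  outer loop
   vertex 1.9 2.9 3.5
   vertex 3.5 2.2 5.9
   vertex 3.9 5.6 2.4
  endloop
 endfacet
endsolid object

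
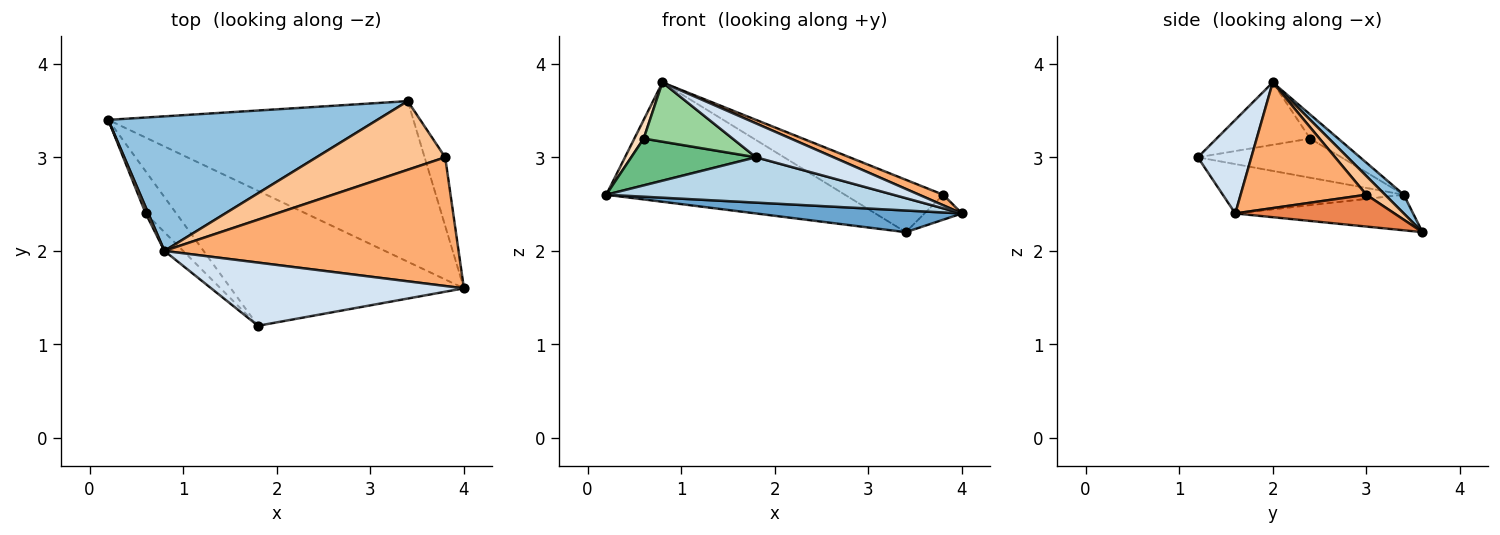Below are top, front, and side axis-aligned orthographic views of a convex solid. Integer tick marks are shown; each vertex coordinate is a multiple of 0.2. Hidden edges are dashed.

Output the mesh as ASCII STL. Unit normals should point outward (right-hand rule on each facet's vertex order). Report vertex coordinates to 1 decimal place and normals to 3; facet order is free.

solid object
 facet normal -0.115 -0.133 -0.984
  outer loop
   vertex 3.4 3.6 2.2
   vertex 4.0 1.6 2.4
   vertex 0.2 3.4 2.6
  endloop
 endfacet
 facet normal 0.052 0.663 0.747
  outer loop
   vertex 0.8 2.0 3.8
   vertex 3.4 3.6 2.2
   vertex 0.2 3.4 2.6
  endloop
 endfacet
 facet normal -0.197 -0.312 -0.929
  outer loop
   vertex 1.8 1.2 3.0
   vertex 0.2 3.4 2.6
   vertex 4.0 1.6 2.4
  endloop
 endfacet
 facet normal 0.310 -0.450 0.838
  outer loop
   vertex 1.8 1.2 3.0
   vertex 4.0 1.6 2.4
   vertex 0.8 2.0 3.8
  endloop
 endfacet
 facet normal 0.824 0.194 -0.533
  outer loop
   vertex 3.8 3.0 2.6
   vertex 4.0 1.6 2.4
   vertex 3.4 3.6 2.2
  endloop
 endfacet
 facet normal 0.392 -0.075 0.917
  outer loop
   vertex 3.8 3.0 2.6
   vertex 0.8 2.0 3.8
   vertex 4.0 1.6 2.4
  endloop
 endfacet
 facet normal 0.115 0.603 0.790
  outer loop
   vertex 3.8 3.0 2.6
   vertex 3.4 3.6 2.2
   vertex 0.8 2.0 3.8
  endloop
 endfacet
 facet normal -0.943 -0.314 0.105
  outer loop
   vertex 0.6 2.4 3.2
   vertex 0.8 2.0 3.8
   vertex 0.2 3.4 2.6
  endloop
 endfacet
 facet normal -0.650 -0.565 -0.509
  outer loop
   vertex 0.6 2.4 3.2
   vertex 0.2 3.4 2.6
   vertex 1.8 1.2 3.0
  endloop
 endfacet
 facet normal -0.708 -0.673 -0.213
  outer loop
   vertex 0.6 2.4 3.2
   vertex 1.8 1.2 3.0
   vertex 0.8 2.0 3.8
  endloop
 endfacet
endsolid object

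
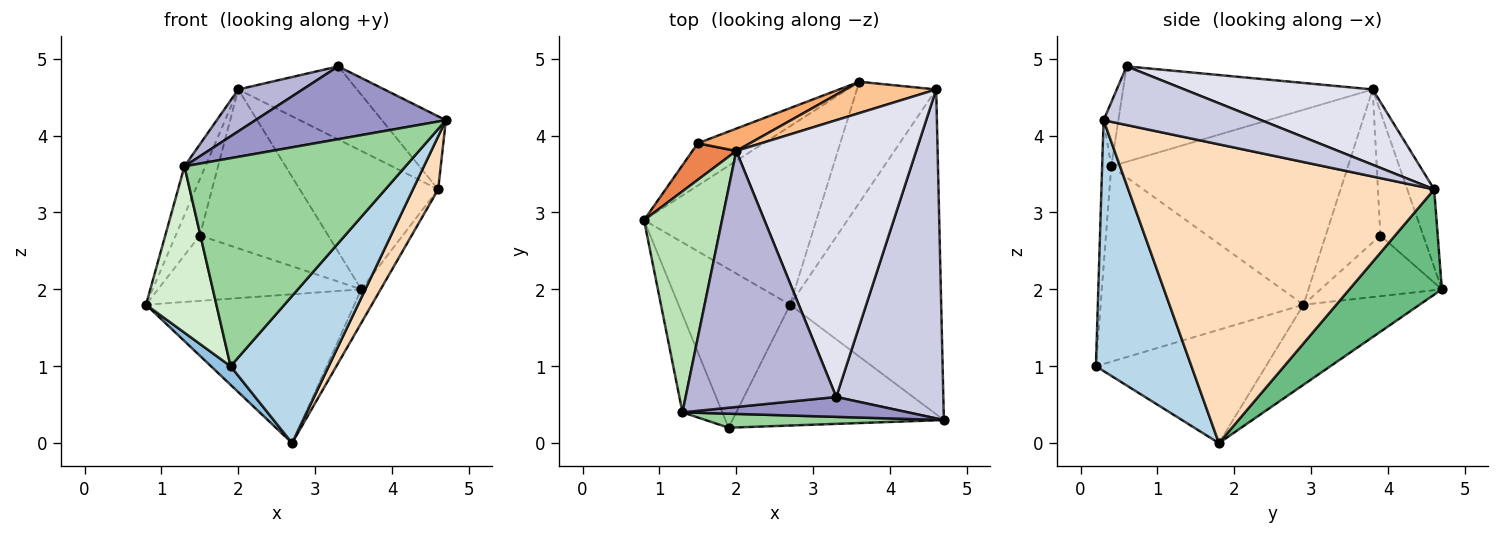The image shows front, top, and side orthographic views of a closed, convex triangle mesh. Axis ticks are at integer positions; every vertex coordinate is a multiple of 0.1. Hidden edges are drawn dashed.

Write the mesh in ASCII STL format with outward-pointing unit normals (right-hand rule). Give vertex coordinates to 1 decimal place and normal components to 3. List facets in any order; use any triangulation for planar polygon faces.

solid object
 facet normal -0.336 0.603 -0.723
  outer loop
   vertex 2.7 1.8 0.0
   vertex 0.8 2.9 1.8
   vertex 3.6 4.7 2.0
  endloop
 endfacet
 facet normal -0.710 -0.082 -0.699
  outer loop
   vertex 1.9 0.2 1.0
   vertex 0.8 2.9 1.8
   vertex 2.7 1.8 0.0
  endloop
 endfacet
 facet normal 0.601 -0.618 -0.507
  outer loop
   vertex 1.9 0.2 1.0
   vertex 2.7 1.8 0.0
   vertex 4.7 0.3 4.2
  endloop
 endfacet
 facet normal -0.448 0.751 -0.486
  outer loop
   vertex 1.5 3.9 2.7
   vertex 3.6 4.7 2.0
   vertex 0.8 2.9 1.8
  endloop
 endfacet
 facet normal -0.885 0.391 0.253
  outer loop
   vertex 1.5 3.9 2.7
   vertex 0.8 2.9 1.8
   vertex 2.0 3.8 4.6
  endloop
 endfacet
 facet normal -0.314 0.940 0.132
  outer loop
   vertex 1.5 3.9 2.7
   vertex 2.0 3.8 4.6
   vertex 3.6 4.7 2.0
  endloop
 endfacet
 facet normal -0.186 0.958 0.217
  outer loop
   vertex 4.6 4.6 3.3
   vertex 3.6 4.7 2.0
   vertex 2.0 3.8 4.6
  endloop
 endfacet
 facet normal 0.890 -0.073 -0.450
  outer loop
   vertex 4.6 4.6 3.3
   vertex 4.7 0.3 4.2
   vertex 2.7 1.8 0.0
  endloop
 endfacet
 facet normal 0.788 0.165 -0.593
  outer loop
   vertex 4.6 4.6 3.3
   vertex 2.7 1.8 0.0
   vertex 3.6 4.7 2.0
  endloop
 endfacet
 facet normal -0.041 -0.997 0.067
  outer loop
   vertex 1.3 0.4 3.6
   vertex 1.9 0.2 1.0
   vertex 4.7 0.3 4.2
  endloop
 endfacet
 facet normal -0.925 0.082 0.370
  outer loop
   vertex 1.3 0.4 3.6
   vertex 2.0 3.8 4.6
   vertex 0.8 2.9 1.8
  endloop
 endfacet
 facet normal -0.928 -0.322 -0.189
  outer loop
   vertex 1.3 0.4 3.6
   vertex 0.8 2.9 1.8
   vertex 1.9 0.2 1.0
  endloop
 endfacet
 facet normal -0.075 -0.962 0.263
  outer loop
   vertex 3.3 0.6 4.9
   vertex 1.3 0.4 3.6
   vertex 4.7 0.3 4.2
  endloop
 endfacet
 facet normal -0.530 -0.137 0.837
  outer loop
   vertex 3.3 0.6 4.9
   vertex 2.0 3.8 4.6
   vertex 1.3 0.4 3.6
  endloop
 endfacet
 facet normal 0.471 0.191 0.861
  outer loop
   vertex 3.3 0.6 4.9
   vertex 4.7 0.3 4.2
   vertex 4.6 4.6 3.3
  endloop
 endfacet
 facet normal 0.375 0.236 0.896
  outer loop
   vertex 3.3 0.6 4.9
   vertex 4.6 4.6 3.3
   vertex 2.0 3.8 4.6
  endloop
 endfacet
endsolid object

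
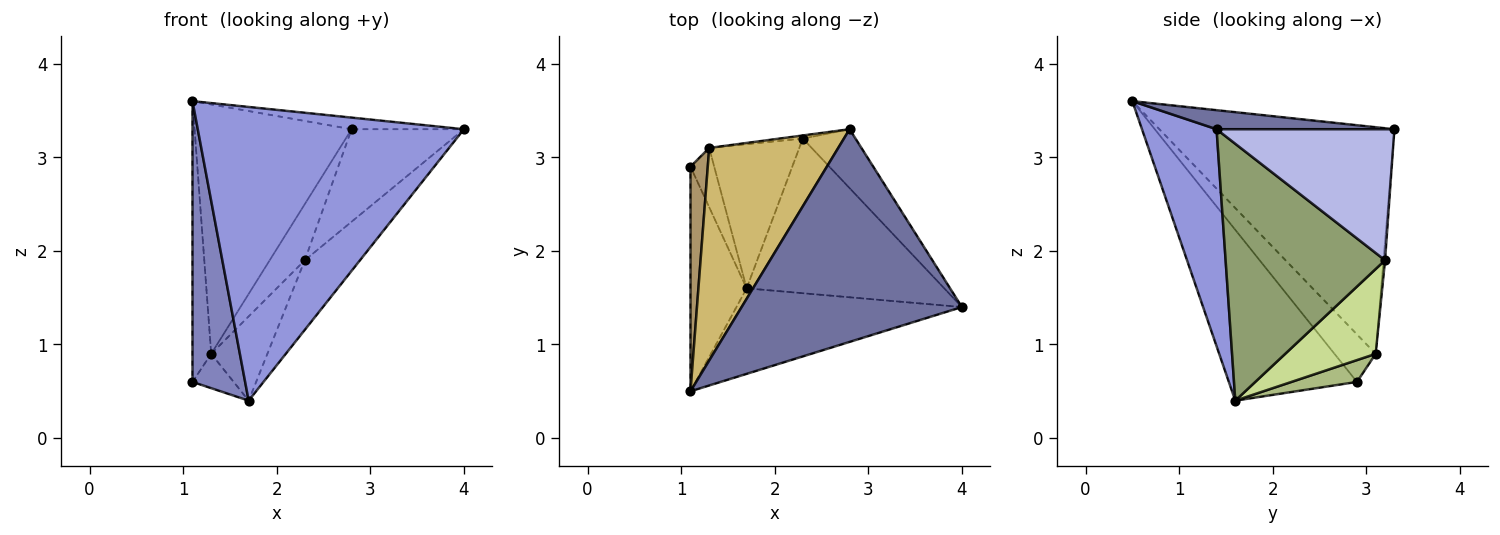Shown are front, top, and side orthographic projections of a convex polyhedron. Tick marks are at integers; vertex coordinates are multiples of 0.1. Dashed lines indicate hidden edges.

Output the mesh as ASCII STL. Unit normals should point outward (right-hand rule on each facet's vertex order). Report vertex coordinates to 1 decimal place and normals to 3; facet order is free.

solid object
 facet normal 0.086 0.054 0.995
  outer loop
   vertex 2.8 3.3 3.3
   vertex 1.1 0.5 3.6
   vertex 4.0 1.4 3.3
  endloop
 endfacet
 facet normal -0.885 -0.364 -0.291
  outer loop
   vertex 1.7 1.6 0.4
   vertex 1.1 0.5 3.6
   vertex 1.1 2.9 0.6
  endloop
 endfacet
 facet normal 0.260 -0.927 -0.270
  outer loop
   vertex 1.7 1.6 0.4
   vertex 4.0 1.4 3.3
   vertex 1.1 0.5 3.6
  endloop
 endfacet
 facet normal 0.800 0.506 -0.322
  outer loop
   vertex 2.3 3.2 1.9
   vertex 2.8 3.3 3.3
   vertex 4.0 1.4 3.3
  endloop
 endfacet
 facet normal 0.764 0.265 -0.588
  outer loop
   vertex 2.3 3.2 1.9
   vertex 4.0 1.4 3.3
   vertex 1.7 1.6 0.4
  endloop
 endfacet
 facet normal 0.623 0.392 -0.677
  outer loop
   vertex 1.3 3.1 0.9
   vertex 1.7 1.6 0.4
   vertex 1.1 2.9 0.6
  endloop
 endfacet
 facet normal 0.631 0.392 -0.670
  outer loop
   vertex 1.3 3.1 0.9
   vertex 2.3 3.2 1.9
   vertex 1.7 1.6 0.4
  endloop
 endfacet
 facet normal -0.044 0.997 -0.055
  outer loop
   vertex 1.3 3.1 0.9
   vertex 2.8 3.3 3.3
   vertex 2.3 3.2 1.9
  endloop
 endfacet
 facet normal -0.864 0.393 0.314
  outer loop
   vertex 1.3 3.1 0.9
   vertex 1.1 2.9 0.6
   vertex 1.1 0.5 3.6
  endloop
 endfacet
 facet normal -0.752 0.502 0.428
  outer loop
   vertex 1.3 3.1 0.9
   vertex 1.1 0.5 3.6
   vertex 2.8 3.3 3.3
  endloop
 endfacet
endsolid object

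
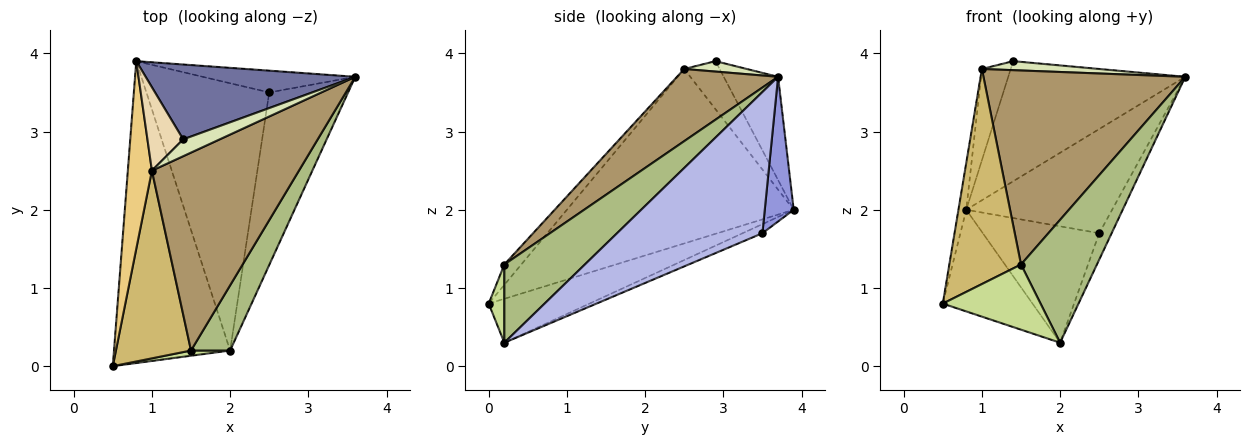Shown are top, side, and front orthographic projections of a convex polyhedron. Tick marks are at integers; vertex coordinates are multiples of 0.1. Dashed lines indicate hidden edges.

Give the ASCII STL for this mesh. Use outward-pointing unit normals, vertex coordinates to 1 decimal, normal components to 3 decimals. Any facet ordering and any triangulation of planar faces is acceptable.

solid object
 facet normal -0.252 0.821 0.512
  outer loop
   vertex 1.4 2.9 3.9
   vertex 3.6 3.7 3.7
   vertex 0.8 3.9 2.0
  endloop
 endfacet
 facet normal -0.337 0.300 -0.892
  outer loop
   vertex 2.0 0.2 0.3
   vertex 0.5 0.0 0.8
   vertex 0.8 3.9 2.0
  endloop
 endfacet
 facet normal 0.191 0.961 -0.201
  outer loop
   vertex 2.5 3.5 1.7
   vertex 0.8 3.9 2.0
   vertex 3.6 3.7 3.7
  endloop
 endfacet
 facet normal 0.871 0.074 -0.486
  outer loop
   vertex 2.5 3.5 1.7
   vertex 3.6 3.7 3.7
   vertex 2.0 0.2 0.3
  endloop
 endfacet
 facet normal -0.068 0.398 -0.915
  outer loop
   vertex 2.5 3.5 1.7
   vertex 2.0 0.2 0.3
   vertex 0.8 3.9 2.0
  endloop
 endfacet
 facet normal 0.684 -0.645 0.342
  outer loop
   vertex 1.5 0.2 1.3
   vertex 2.0 0.2 0.3
   vertex 3.6 3.7 3.7
  endloop
 endfacet
 facet normal 0.157 -0.984 0.079
  outer loop
   vertex 1.5 0.2 1.3
   vertex 0.5 0.0 0.8
   vertex 2.0 0.2 0.3
  endloop
 endfacet
 facet normal 0.244 -0.458 0.855
  outer loop
   vertex 1.0 2.5 3.8
   vertex 3.6 3.7 3.7
   vertex 1.4 2.9 3.9
  endloop
 endfacet
 facet normal 0.331 -0.661 0.674
  outer loop
   vertex 1.0 2.5 3.8
   vertex 1.5 0.2 1.3
   vertex 3.6 3.7 3.7
  endloop
 endfacet
 facet normal -0.175 -0.742 0.647
  outer loop
   vertex 1.0 2.5 3.8
   vertex 0.5 0.0 0.8
   vertex 1.5 0.2 1.3
  endloop
 endfacet
 facet normal -0.990 0.034 0.137
  outer loop
   vertex 1.0 2.5 3.8
   vertex 0.8 3.9 2.0
   vertex 0.5 0.0 0.8
  endloop
 endfacet
 facet normal -0.672 0.547 0.500
  outer loop
   vertex 1.0 2.5 3.8
   vertex 1.4 2.9 3.9
   vertex 0.8 3.9 2.0
  endloop
 endfacet
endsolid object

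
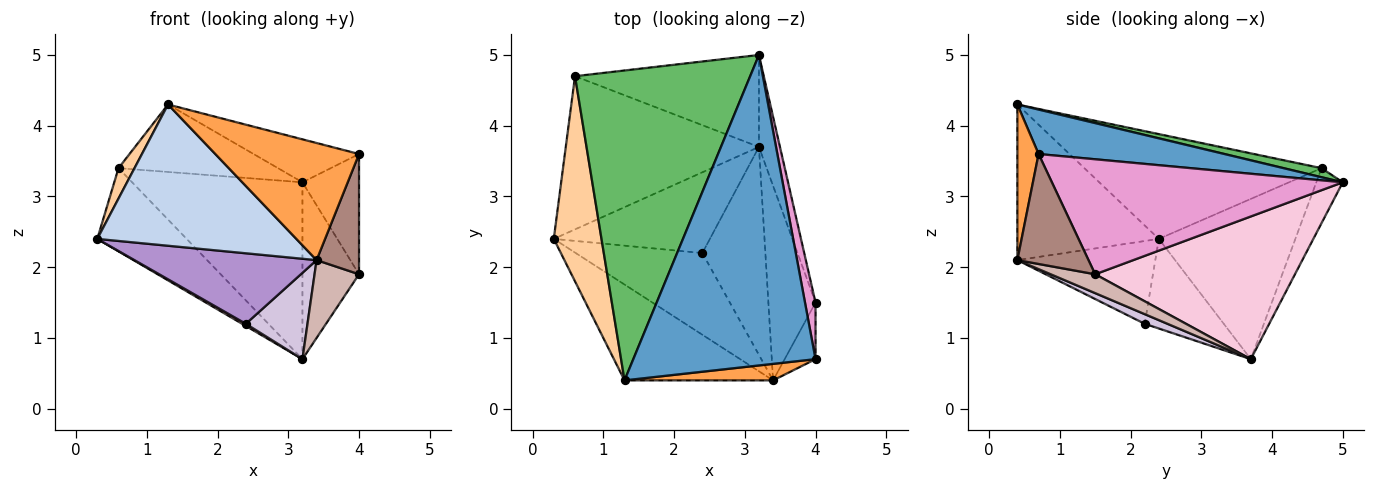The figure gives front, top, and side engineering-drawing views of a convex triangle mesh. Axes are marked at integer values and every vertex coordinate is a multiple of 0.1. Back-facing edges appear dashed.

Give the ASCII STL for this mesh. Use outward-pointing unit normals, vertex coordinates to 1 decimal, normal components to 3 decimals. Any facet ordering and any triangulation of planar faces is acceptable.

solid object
 facet normal 0.235 0.133 0.963
  outer loop
   vertex 1.3 0.4 4.3
   vertex 4.0 0.7 3.6
   vertex 3.2 5.0 3.2
  endloop
 endfacet
 facet normal -0.507 -0.713 -0.484
  outer loop
   vertex 3.4 0.4 2.1
   vertex 1.3 0.4 4.3
   vertex 0.3 2.4 2.4
  endloop
 endfacet
 facet normal 0.145 -0.980 0.138
  outer loop
   vertex 3.4 0.4 2.1
   vertex 4.0 0.7 3.6
   vertex 1.3 0.4 4.3
  endloop
 endfacet
 facet normal -0.908 -0.061 0.414
  outer loop
   vertex 0.6 4.7 3.4
   vertex 0.3 2.4 2.4
   vertex 1.3 0.4 4.3
  endloop
 endfacet
 facet normal 0.051 0.212 0.976
  outer loop
   vertex 0.6 4.7 3.4
   vertex 1.3 0.4 4.3
   vertex 3.2 5.0 3.2
  endloop
 endfacet
 facet normal -0.589 0.386 -0.710
  outer loop
   vertex 0.6 4.7 3.4
   vertex 3.2 3.7 0.7
   vertex 0.3 2.4 2.4
  endloop
 endfacet
 facet normal -0.137 0.879 -0.457
  outer loop
   vertex 0.6 4.7 3.4
   vertex 3.2 5.0 3.2
   vertex 3.2 3.7 0.7
  endloop
 endfacet
 facet normal -0.498 -0.024 -0.867
  outer loop
   vertex 2.4 2.2 1.2
   vertex 0.3 2.4 2.4
   vertex 3.2 3.7 0.7
  endloop
 endfacet
 facet normal -0.443 -0.586 -0.678
  outer loop
   vertex 2.4 2.2 1.2
   vertex 3.4 0.4 2.1
   vertex 0.3 2.4 2.4
  endloop
 endfacet
 facet normal 0.140 -0.380 -0.915
  outer loop
   vertex 2.4 2.2 1.2
   vertex 3.2 3.7 0.7
   vertex 3.4 0.4 2.1
  endloop
 endfacet
 facet normal 0.835 -0.498 -0.234
  outer loop
   vertex 4.0 1.5 1.9
   vertex 4.0 0.7 3.6
   vertex 3.4 0.4 2.1
  endloop
 endfacet
 facet normal 0.348 -0.348 -0.870
  outer loop
   vertex 4.0 1.5 1.9
   vertex 3.4 0.4 2.1
   vertex 3.2 3.7 0.7
  endloop
 endfacet
 facet normal 0.978 0.190 0.090
  outer loop
   vertex 4.0 1.5 1.9
   vertex 3.2 5.0 3.2
   vertex 4.0 0.7 3.6
  endloop
 endfacet
 facet normal 0.953 0.270 -0.140
  outer loop
   vertex 4.0 1.5 1.9
   vertex 3.2 3.7 0.7
   vertex 3.2 5.0 3.2
  endloop
 endfacet
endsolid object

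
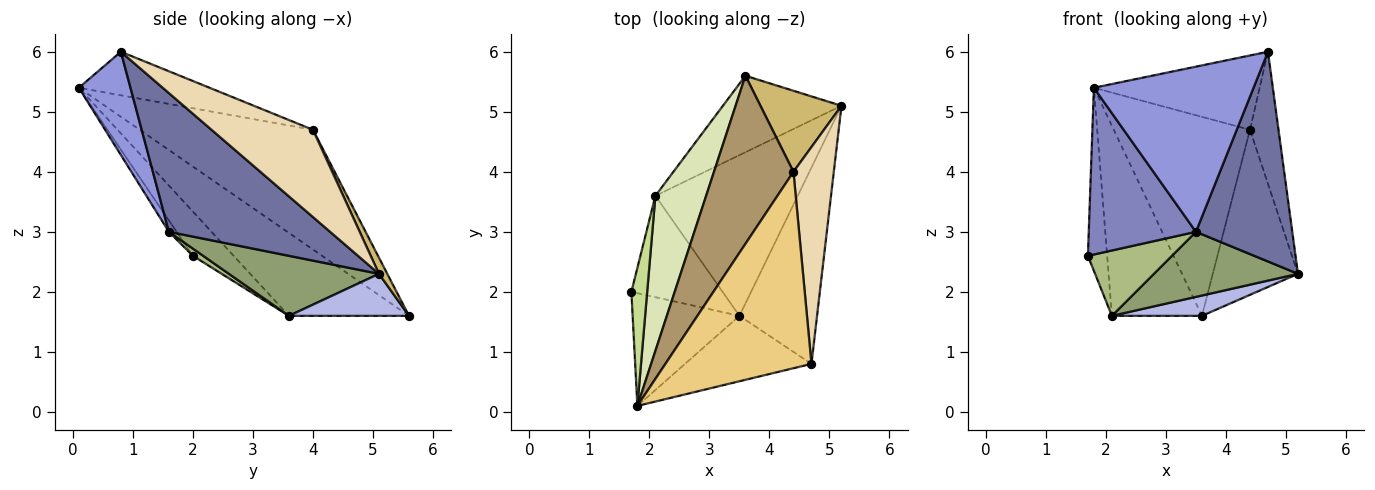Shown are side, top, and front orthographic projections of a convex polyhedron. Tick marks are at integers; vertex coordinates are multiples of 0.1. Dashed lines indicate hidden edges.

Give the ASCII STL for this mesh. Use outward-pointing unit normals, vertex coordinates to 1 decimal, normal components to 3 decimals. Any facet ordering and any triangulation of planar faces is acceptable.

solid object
 facet normal 0.774 -0.462 -0.433
  outer loop
   vertex 3.5 1.6 3.0
   vertex 5.2 5.1 2.3
   vertex 4.7 0.8 6.0
  endloop
 endfacet
 facet normal -0.060 -0.827 -0.559
  outer loop
   vertex 3.5 1.6 3.0
   vertex 1.8 0.1 5.4
   vertex 1.7 2.0 2.6
  endloop
 endfacet
 facet normal 0.288 -0.890 -0.353
  outer loop
   vertex 3.5 1.6 3.0
   vertex 4.7 0.8 6.0
   vertex 1.8 0.1 5.4
  endloop
 endfacet
 facet normal 0.324 -0.243 -0.914
  outer loop
   vertex 2.1 3.6 1.6
   vertex 3.6 5.6 1.6
   vertex 5.2 5.1 2.3
  endloop
 endfacet
 facet normal 0.364 -0.349 -0.863
  outer loop
   vertex 2.1 3.6 1.6
   vertex 5.2 5.1 2.3
   vertex 3.5 1.6 3.0
  endloop
 endfacet
 facet normal 0.066 -0.541 -0.839
  outer loop
   vertex 2.1 3.6 1.6
   vertex 3.5 1.6 3.0
   vertex 1.7 2.0 2.6
  endloop
 endfacet
 facet normal -0.860 0.407 0.307
  outer loop
   vertex 2.1 3.6 1.6
   vertex 1.7 2.0 2.6
   vertex 1.8 0.1 5.4
  endloop
 endfacet
 facet normal -0.719 0.539 0.440
  outer loop
   vertex 2.1 3.6 1.6
   vertex 1.8 0.1 5.4
   vertex 3.6 5.6 1.6
  endloop
 endfacet
 facet normal -0.697 0.548 0.463
  outer loop
   vertex 4.4 4.0 4.7
   vertex 3.6 5.6 1.6
   vertex 1.8 0.1 5.4
  endloop
 endfacet
 facet normal 0.087 0.894 0.439
  outer loop
   vertex 4.4 4.0 4.7
   vertex 5.2 5.1 2.3
   vertex 3.6 5.6 1.6
  endloop
 endfacet
 facet normal -0.269 0.341 0.901
  outer loop
   vertex 4.4 4.0 4.7
   vertex 1.8 0.1 5.4
   vertex 4.7 0.8 6.0
  endloop
 endfacet
 facet normal 0.879 0.248 0.407
  outer loop
   vertex 4.4 4.0 4.7
   vertex 4.7 0.8 6.0
   vertex 5.2 5.1 2.3
  endloop
 endfacet
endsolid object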